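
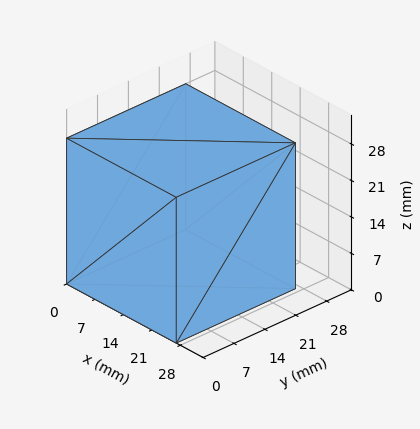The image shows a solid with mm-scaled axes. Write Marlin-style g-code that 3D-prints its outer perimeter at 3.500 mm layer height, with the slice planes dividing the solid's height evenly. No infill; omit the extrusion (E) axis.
Reading the render: the shape is a rectangular box, roughly 27 × 27 mm footprint and 28 mm tall (dimensions read to the nearest mm from the axis ticks). For the g-code, the solid's height is divided into equal slices at the stated Δz and each level perimeter traced with G1 moves after a G0 lift.

; perimeter-only toolpath
G21 ; units = mm
G90 ; absolute positioning
G28 ; home
; layer 1
G0 Z3.500
G0 X0.000 Y0.000
G1 X27.000 Y0.000
G1 X27.000 Y27.000
G1 X0.000 Y27.000
G1 X0.000 Y0.000
; layer 2
G0 Z7.000
G0 X0.000 Y0.000
G1 X27.000 Y0.000
G1 X27.000 Y27.000
G1 X0.000 Y27.000
G1 X0.000 Y0.000
; layer 3
G0 Z10.500
G0 X0.000 Y0.000
G1 X27.000 Y0.000
G1 X27.000 Y27.000
G1 X0.000 Y27.000
G1 X0.000 Y0.000
; layer 4
G0 Z14.000
G0 X0.000 Y0.000
G1 X27.000 Y0.000
G1 X27.000 Y27.000
G1 X0.000 Y27.000
G1 X0.000 Y0.000
; layer 5
G0 Z17.500
G0 X0.000 Y0.000
G1 X27.000 Y0.000
G1 X27.000 Y27.000
G1 X0.000 Y27.000
G1 X0.000 Y0.000
; layer 6
G0 Z21.000
G0 X0.000 Y0.000
G1 X27.000 Y0.000
G1 X27.000 Y27.000
G1 X0.000 Y27.000
G1 X0.000 Y0.000
; layer 7
G0 Z24.500
G0 X0.000 Y0.000
G1 X27.000 Y0.000
G1 X27.000 Y27.000
G1 X0.000 Y27.000
G1 X0.000 Y0.000
; layer 8
G0 Z28.000
G0 X0.000 Y0.000
G1 X27.000 Y0.000
G1 X27.000 Y27.000
G1 X0.000 Y27.000
G1 X0.000 Y0.000
M2 ; end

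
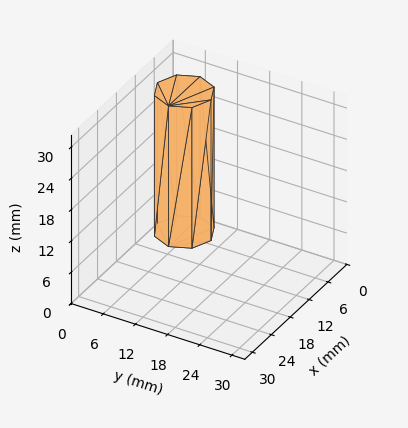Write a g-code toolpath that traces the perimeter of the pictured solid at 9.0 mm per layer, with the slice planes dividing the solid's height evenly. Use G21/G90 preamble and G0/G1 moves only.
Reading the render: the shape is a regular 8-sided prism (a cylinder approximated with 8 flat sides), circumscribed radius ≈ 5 mm, height ≈ 27 mm (dimensions read to the nearest mm from the axis ticks). For the g-code, the solid's height is divided into equal slices at the stated Δz and each level perimeter traced with G1 moves after a G0 lift.

; perimeter-only toolpath
G21 ; units = mm
G90 ; absolute positioning
G28 ; home
; layer 1
G0 Z9.0
G0 X10.0 Y5.0
G1 X8.5 Y8.5
G1 X5.0 Y10.0
G1 X1.5 Y8.5
G1 X0.0 Y5.0
G1 X1.5 Y1.5
G1 X5.0 Y0.0
G1 X8.5 Y1.5
G1 X10.0 Y5.0
; layer 2
G0 Z18.0
G0 X10.0 Y5.0
G1 X8.5 Y8.5
G1 X5.0 Y10.0
G1 X1.5 Y8.5
G1 X0.0 Y5.0
G1 X1.5 Y1.5
G1 X5.0 Y0.0
G1 X8.5 Y1.5
G1 X10.0 Y5.0
; layer 3
G0 Z27.0
G0 X10.0 Y5.0
G1 X8.5 Y8.5
G1 X5.0 Y10.0
G1 X1.5 Y8.5
G1 X0.0 Y5.0
G1 X1.5 Y1.5
G1 X5.0 Y0.0
G1 X8.5 Y1.5
G1 X10.0 Y5.0
M2 ; end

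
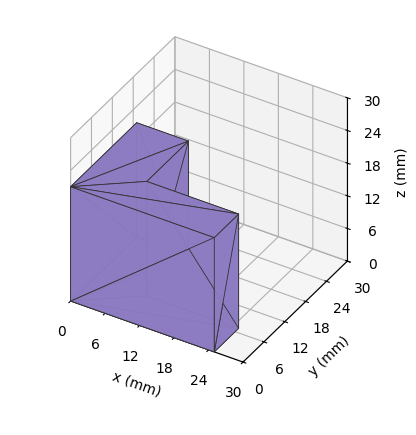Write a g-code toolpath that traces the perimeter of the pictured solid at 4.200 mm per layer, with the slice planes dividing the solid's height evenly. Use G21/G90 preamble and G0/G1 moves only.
Reading the render: the shape is an L-shaped prism: outer 25 × 19 mm, arm thicknesses ≈ 7 mm (horizontal) and 9 mm (vertical), extruded 21 mm in z (dimensions read to the nearest mm from the axis ticks). For the g-code, the solid's height is divided into equal slices at the stated Δz and each level perimeter traced with G1 moves after a G0 lift.

; perimeter-only toolpath
G21 ; units = mm
G90 ; absolute positioning
G28 ; home
; layer 1
G0 Z4.200
G0 X0.000 Y0.000
G1 X25.000 Y0.000
G1 X25.000 Y7.000
G1 X9.000 Y7.000
G1 X9.000 Y19.000
G1 X0.000 Y19.000
G1 X0.000 Y0.000
; layer 2
G0 Z8.400
G0 X0.000 Y0.000
G1 X25.000 Y0.000
G1 X25.000 Y7.000
G1 X9.000 Y7.000
G1 X9.000 Y19.000
G1 X0.000 Y19.000
G1 X0.000 Y0.000
; layer 3
G0 Z12.600
G0 X0.000 Y0.000
G1 X25.000 Y0.000
G1 X25.000 Y7.000
G1 X9.000 Y7.000
G1 X9.000 Y19.000
G1 X0.000 Y19.000
G1 X0.000 Y0.000
; layer 4
G0 Z16.800
G0 X0.000 Y0.000
G1 X25.000 Y0.000
G1 X25.000 Y7.000
G1 X9.000 Y7.000
G1 X9.000 Y19.000
G1 X0.000 Y19.000
G1 X0.000 Y0.000
; layer 5
G0 Z21.000
G0 X0.000 Y0.000
G1 X25.000 Y0.000
G1 X25.000 Y7.000
G1 X9.000 Y7.000
G1 X9.000 Y19.000
G1 X0.000 Y19.000
G1 X0.000 Y0.000
M2 ; end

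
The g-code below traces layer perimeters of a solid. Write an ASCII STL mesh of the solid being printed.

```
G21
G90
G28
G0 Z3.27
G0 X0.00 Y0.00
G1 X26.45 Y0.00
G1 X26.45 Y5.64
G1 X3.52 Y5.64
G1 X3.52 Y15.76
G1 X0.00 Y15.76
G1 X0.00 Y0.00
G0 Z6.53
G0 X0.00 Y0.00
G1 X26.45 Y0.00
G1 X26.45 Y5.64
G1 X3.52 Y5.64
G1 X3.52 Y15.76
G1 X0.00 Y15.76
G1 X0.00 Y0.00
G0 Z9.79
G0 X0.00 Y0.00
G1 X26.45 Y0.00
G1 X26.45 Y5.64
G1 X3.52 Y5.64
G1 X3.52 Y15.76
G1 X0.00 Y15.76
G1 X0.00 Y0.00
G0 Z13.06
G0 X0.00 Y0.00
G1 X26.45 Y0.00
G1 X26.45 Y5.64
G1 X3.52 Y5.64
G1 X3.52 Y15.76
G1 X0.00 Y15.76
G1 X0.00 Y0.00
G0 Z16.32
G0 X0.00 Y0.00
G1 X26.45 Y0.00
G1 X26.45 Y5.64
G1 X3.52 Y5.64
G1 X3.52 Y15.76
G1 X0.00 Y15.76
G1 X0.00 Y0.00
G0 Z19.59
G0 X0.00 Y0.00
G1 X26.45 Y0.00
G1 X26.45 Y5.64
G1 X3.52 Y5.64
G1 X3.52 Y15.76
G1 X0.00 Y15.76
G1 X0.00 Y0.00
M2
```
solid part
  facet normal 0.0000 0.0000 -1.0000
    outer loop
      vertex 26.45 5.64 0.00
      vertex 26.45 0.00 0.00
      vertex 0.00 0.00 0.00
    endloop
  endfacet
  facet normal 0.0000 0.0000 -1.0000
    outer loop
      vertex 3.52 5.64 0.00
      vertex 26.45 5.64 0.00
      vertex 0.00 0.00 0.00
    endloop
  endfacet
  facet normal 0.0000 0.0000 -1.0000
    outer loop
      vertex 3.52 15.76 0.00
      vertex 3.52 5.64 0.00
      vertex 0.00 0.00 0.00
    endloop
  endfacet
  facet normal 0.0000 0.0000 -1.0000
    outer loop
      vertex 0.00 15.76 0.00
      vertex 3.52 15.76 0.00
      vertex 0.00 0.00 0.00
    endloop
  endfacet
  facet normal 0.0000 0.0000 1.0000
    outer loop
      vertex 0.00 0.00 19.59
      vertex 26.45 0.00 19.59
      vertex 26.45 5.64 19.59
    endloop
  endfacet
  facet normal 0.0000 0.0000 1.0000
    outer loop
      vertex 0.00 0.00 19.59
      vertex 26.45 5.64 19.59
      vertex 3.52 5.64 19.59
    endloop
  endfacet
  facet normal 0.0000 0.0000 1.0000
    outer loop
      vertex 0.00 0.00 19.59
      vertex 3.52 5.64 19.59
      vertex 3.52 15.76 19.59
    endloop
  endfacet
  facet normal 0.0000 0.0000 1.0000
    outer loop
      vertex 0.00 0.00 19.59
      vertex 3.52 15.76 19.59
      vertex 0.00 15.76 19.59
    endloop
  endfacet
  facet normal 0.0000 -1.0000 0.0000
    outer loop
      vertex 0.00 0.00 0.00
      vertex 26.45 0.00 0.00
      vertex 26.45 0.00 19.59
    endloop
  endfacet
  facet normal 0.0000 -1.0000 0.0000
    outer loop
      vertex 0.00 0.00 0.00
      vertex 26.45 0.00 19.59
      vertex 0.00 0.00 19.59
    endloop
  endfacet
  facet normal 1.0000 0.0000 0.0000
    outer loop
      vertex 26.45 0.00 0.00
      vertex 26.45 5.64 0.00
      vertex 26.45 5.64 19.59
    endloop
  endfacet
  facet normal 1.0000 0.0000 0.0000
    outer loop
      vertex 26.45 0.00 0.00
      vertex 26.45 5.64 19.59
      vertex 26.45 0.00 19.59
    endloop
  endfacet
  facet normal 0.0000 1.0000 0.0000
    outer loop
      vertex 26.45 5.64 0.00
      vertex 3.52 5.64 0.00
      vertex 3.52 5.64 19.59
    endloop
  endfacet
  facet normal 0.0000 1.0000 0.0000
    outer loop
      vertex 26.45 5.64 0.00
      vertex 3.52 5.64 19.59
      vertex 26.45 5.64 19.59
    endloop
  endfacet
  facet normal 1.0000 0.0000 0.0000
    outer loop
      vertex 3.52 5.64 0.00
      vertex 3.52 15.76 0.00
      vertex 3.52 15.76 19.59
    endloop
  endfacet
  facet normal 1.0000 0.0000 0.0000
    outer loop
      vertex 3.52 5.64 0.00
      vertex 3.52 15.76 19.59
      vertex 3.52 5.64 19.59
    endloop
  endfacet
  facet normal 0.0000 1.0000 0.0000
    outer loop
      vertex 3.52 15.76 0.00
      vertex 0.00 15.76 0.00
      vertex 0.00 15.76 19.59
    endloop
  endfacet
  facet normal 0.0000 1.0000 0.0000
    outer loop
      vertex 3.52 15.76 0.00
      vertex 0.00 15.76 19.59
      vertex 3.52 15.76 19.59
    endloop
  endfacet
  facet normal -1.0000 0.0000 0.0000
    outer loop
      vertex 0.00 15.76 0.00
      vertex 0.00 0.00 0.00
      vertex 0.00 0.00 19.59
    endloop
  endfacet
  facet normal -1.0000 0.0000 0.0000
    outer loop
      vertex 0.00 15.76 0.00
      vertex 0.00 0.00 19.59
      vertex 0.00 15.76 19.59
    endloop
  endfacet
endsolid part

The G0 Z moves step by Δz≈3.27 mm. Every layer's G1 loop is the same polygon, so the solid is a straight extrusion of it from z=0 to z≈19.6. Closing with flat bottom and top caps and triangulating gives 20 facets — an L-shaped prism: outer 26.4 × 15.8 mm, arm thicknesses ≈ 5.64 mm (horizontal) and 3.52 mm (vertical), extruded 19.6 mm in z.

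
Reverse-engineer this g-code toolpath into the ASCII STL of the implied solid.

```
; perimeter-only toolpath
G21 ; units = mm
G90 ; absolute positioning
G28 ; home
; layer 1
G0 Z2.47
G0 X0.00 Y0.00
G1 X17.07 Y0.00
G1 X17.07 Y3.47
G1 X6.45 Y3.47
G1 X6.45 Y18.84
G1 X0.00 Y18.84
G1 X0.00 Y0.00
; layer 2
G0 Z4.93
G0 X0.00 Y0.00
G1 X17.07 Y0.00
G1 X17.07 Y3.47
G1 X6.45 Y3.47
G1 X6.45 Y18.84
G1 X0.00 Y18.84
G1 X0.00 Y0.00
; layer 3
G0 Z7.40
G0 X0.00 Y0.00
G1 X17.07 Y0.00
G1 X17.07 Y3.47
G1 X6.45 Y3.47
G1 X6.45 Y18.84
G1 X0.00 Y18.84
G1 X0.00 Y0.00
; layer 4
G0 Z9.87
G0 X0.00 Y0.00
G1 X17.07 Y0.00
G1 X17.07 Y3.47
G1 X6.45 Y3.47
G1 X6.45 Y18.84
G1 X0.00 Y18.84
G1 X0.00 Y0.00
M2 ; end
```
solid part
  facet normal 0.0000 0.0000 -1.0000
    outer loop
      vertex 17.07 3.47 0.00
      vertex 17.07 0.00 0.00
      vertex 0.00 0.00 0.00
    endloop
  endfacet
  facet normal 0.0000 0.0000 -1.0000
    outer loop
      vertex 6.45 3.47 0.00
      vertex 17.07 3.47 0.00
      vertex 0.00 0.00 0.00
    endloop
  endfacet
  facet normal 0.0000 0.0000 -1.0000
    outer loop
      vertex 6.45 18.84 0.00
      vertex 6.45 3.47 0.00
      vertex 0.00 0.00 0.00
    endloop
  endfacet
  facet normal 0.0000 0.0000 -1.0000
    outer loop
      vertex 0.00 18.84 0.00
      vertex 6.45 18.84 0.00
      vertex 0.00 0.00 0.00
    endloop
  endfacet
  facet normal 0.0000 0.0000 1.0000
    outer loop
      vertex 0.00 0.00 9.87
      vertex 17.07 0.00 9.87
      vertex 17.07 3.47 9.87
    endloop
  endfacet
  facet normal 0.0000 0.0000 1.0000
    outer loop
      vertex 0.00 0.00 9.87
      vertex 17.07 3.47 9.87
      vertex 6.45 3.47 9.87
    endloop
  endfacet
  facet normal 0.0000 0.0000 1.0000
    outer loop
      vertex 0.00 0.00 9.87
      vertex 6.45 3.47 9.87
      vertex 6.45 18.84 9.87
    endloop
  endfacet
  facet normal 0.0000 0.0000 1.0000
    outer loop
      vertex 0.00 0.00 9.87
      vertex 6.45 18.84 9.87
      vertex 0.00 18.84 9.87
    endloop
  endfacet
  facet normal 0.0000 -1.0000 0.0000
    outer loop
      vertex 0.00 0.00 0.00
      vertex 17.07 0.00 0.00
      vertex 17.07 0.00 9.87
    endloop
  endfacet
  facet normal 0.0000 -1.0000 0.0000
    outer loop
      vertex 0.00 0.00 0.00
      vertex 17.07 0.00 9.87
      vertex 0.00 0.00 9.87
    endloop
  endfacet
  facet normal 1.0000 0.0000 0.0000
    outer loop
      vertex 17.07 0.00 0.00
      vertex 17.07 3.47 0.00
      vertex 17.07 3.47 9.87
    endloop
  endfacet
  facet normal 1.0000 0.0000 0.0000
    outer loop
      vertex 17.07 0.00 0.00
      vertex 17.07 3.47 9.87
      vertex 17.07 0.00 9.87
    endloop
  endfacet
  facet normal 0.0000 1.0000 0.0000
    outer loop
      vertex 17.07 3.47 0.00
      vertex 6.45 3.47 0.00
      vertex 6.45 3.47 9.87
    endloop
  endfacet
  facet normal 0.0000 1.0000 0.0000
    outer loop
      vertex 17.07 3.47 0.00
      vertex 6.45 3.47 9.87
      vertex 17.07 3.47 9.87
    endloop
  endfacet
  facet normal 1.0000 0.0000 0.0000
    outer loop
      vertex 6.45 3.47 0.00
      vertex 6.45 18.84 0.00
      vertex 6.45 18.84 9.87
    endloop
  endfacet
  facet normal 1.0000 0.0000 0.0000
    outer loop
      vertex 6.45 3.47 0.00
      vertex 6.45 18.84 9.87
      vertex 6.45 3.47 9.87
    endloop
  endfacet
  facet normal 0.0000 1.0000 0.0000
    outer loop
      vertex 6.45 18.84 0.00
      vertex 0.00 18.84 0.00
      vertex 0.00 18.84 9.87
    endloop
  endfacet
  facet normal 0.0000 1.0000 0.0000
    outer loop
      vertex 6.45 18.84 0.00
      vertex 0.00 18.84 9.87
      vertex 6.45 18.84 9.87
    endloop
  endfacet
  facet normal -1.0000 0.0000 0.0000
    outer loop
      vertex 0.00 18.84 0.00
      vertex 0.00 0.00 0.00
      vertex 0.00 0.00 9.87
    endloop
  endfacet
  facet normal -1.0000 0.0000 0.0000
    outer loop
      vertex 0.00 18.84 0.00
      vertex 0.00 0.00 9.87
      vertex 0.00 18.84 9.87
    endloop
  endfacet
endsolid part

The G0 Z moves step by Δz≈2.47 mm. Every layer's G1 loop is the same polygon, so the solid is a straight extrusion of it from z=0 to z≈9.87. Closing with flat bottom and top caps and triangulating gives 20 facets — an L-shaped prism: outer 17.1 × 18.8 mm, arm thicknesses ≈ 3.47 mm (horizontal) and 6.45 mm (vertical), extruded 9.87 mm in z.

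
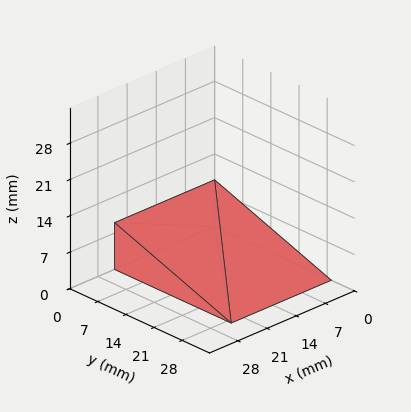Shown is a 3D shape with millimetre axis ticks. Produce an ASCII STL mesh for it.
Reading the render: the shape is a wedge (ramp): 24 × 29 mm base, rising to 9 mm along the y=0 edge and sloping linearly to z=0 at y=29 (dimensions read to the nearest mm from the axis ticks). For the STL, each face is triangulated and given an outward normal.

solid part
  facet normal 0.0000 0.0000 -1.0000
    outer loop
      vertex 24.00 29.00 0.00
      vertex 24.00 0.00 0.00
      vertex 0.00 0.00 0.00
    endloop
  endfacet
  facet normal 0.0000 0.0000 -1.0000
    outer loop
      vertex 0.00 29.00 0.00
      vertex 24.00 29.00 0.00
      vertex 0.00 0.00 0.00
    endloop
  endfacet
  facet normal 0.0000 -1.0000 0.0000
    outer loop
      vertex 0.00 0.00 0.00
      vertex 24.00 0.00 0.00
      vertex 24.00 0.00 9.00
    endloop
  endfacet
  facet normal 0.0000 -1.0000 0.0000
    outer loop
      vertex 0.00 0.00 0.00
      vertex 24.00 0.00 9.00
      vertex 0.00 0.00 9.00
    endloop
  endfacet
  facet normal 0.0000 0.2964 0.9551
    outer loop
      vertex 0.00 0.00 9.00
      vertex 24.00 0.00 9.00
      vertex 24.00 29.00 0.00
    endloop
  endfacet
  facet normal 0.0000 0.2964 0.9551
    outer loop
      vertex 0.00 0.00 9.00
      vertex 24.00 29.00 0.00
      vertex 0.00 29.00 0.00
    endloop
  endfacet
  facet normal -1.0000 0.0000 0.0000
    outer loop
      vertex 0.00 0.00 9.00
      vertex 0.00 29.00 0.00
      vertex 0.00 0.00 0.00
    endloop
  endfacet
  facet normal 1.0000 0.0000 0.0000
    outer loop
      vertex 24.00 0.00 0.00
      vertex 24.00 29.00 0.00
      vertex 24.00 0.00 9.00
    endloop
  endfacet
endsolid part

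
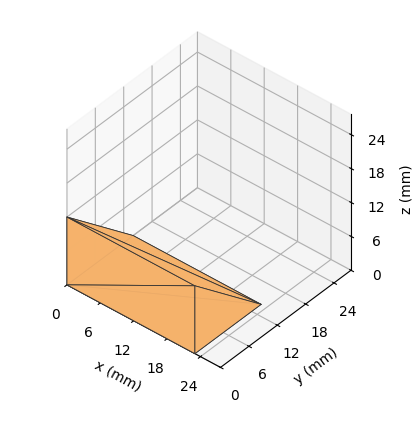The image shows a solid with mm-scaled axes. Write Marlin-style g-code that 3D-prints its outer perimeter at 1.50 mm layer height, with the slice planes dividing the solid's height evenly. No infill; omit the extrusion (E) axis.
Reading the render: the shape is a wedge (ramp): 23 × 14 mm base, rising to 12 mm along the y=0 edge and sloping linearly to z=0 at y=14 (dimensions read to the nearest mm from the axis ticks). For the g-code, the solid's height is divided into equal slices at the stated Δz and each level perimeter traced with G1 moves after a G0 lift.

; perimeter-only toolpath
G21 ; units = mm
G90 ; absolute positioning
G28 ; home
; layer 1
G0 Z1.50
G0 X0.00 Y0.00
G1 X23.00 Y0.00
G1 X23.00 Y12.25
G1 X0.00 Y12.25
G1 X0.00 Y0.00
; layer 2
G0 Z3.00
G0 X0.00 Y0.00
G1 X23.00 Y0.00
G1 X23.00 Y10.50
G1 X0.00 Y10.50
G1 X0.00 Y0.00
; layer 3
G0 Z4.50
G0 X0.00 Y0.00
G1 X23.00 Y0.00
G1 X23.00 Y8.75
G1 X0.00 Y8.75
G1 X0.00 Y0.00
; layer 4
G0 Z6.00
G0 X0.00 Y0.00
G1 X23.00 Y0.00
G1 X23.00 Y7.00
G1 X0.00 Y7.00
G1 X0.00 Y0.00
; layer 5
G0 Z7.50
G0 X0.00 Y0.00
G1 X23.00 Y0.00
G1 X23.00 Y5.25
G1 X0.00 Y5.25
G1 X0.00 Y0.00
; layer 6
G0 Z9.00
G0 X0.00 Y0.00
G1 X23.00 Y0.00
G1 X23.00 Y3.50
G1 X0.00 Y3.50
G1 X0.00 Y0.00
; layer 7
G0 Z10.50
G0 X0.00 Y0.00
G1 X23.00 Y0.00
G1 X23.00 Y1.75
G1 X0.00 Y1.75
G1 X0.00 Y0.00
M2 ; end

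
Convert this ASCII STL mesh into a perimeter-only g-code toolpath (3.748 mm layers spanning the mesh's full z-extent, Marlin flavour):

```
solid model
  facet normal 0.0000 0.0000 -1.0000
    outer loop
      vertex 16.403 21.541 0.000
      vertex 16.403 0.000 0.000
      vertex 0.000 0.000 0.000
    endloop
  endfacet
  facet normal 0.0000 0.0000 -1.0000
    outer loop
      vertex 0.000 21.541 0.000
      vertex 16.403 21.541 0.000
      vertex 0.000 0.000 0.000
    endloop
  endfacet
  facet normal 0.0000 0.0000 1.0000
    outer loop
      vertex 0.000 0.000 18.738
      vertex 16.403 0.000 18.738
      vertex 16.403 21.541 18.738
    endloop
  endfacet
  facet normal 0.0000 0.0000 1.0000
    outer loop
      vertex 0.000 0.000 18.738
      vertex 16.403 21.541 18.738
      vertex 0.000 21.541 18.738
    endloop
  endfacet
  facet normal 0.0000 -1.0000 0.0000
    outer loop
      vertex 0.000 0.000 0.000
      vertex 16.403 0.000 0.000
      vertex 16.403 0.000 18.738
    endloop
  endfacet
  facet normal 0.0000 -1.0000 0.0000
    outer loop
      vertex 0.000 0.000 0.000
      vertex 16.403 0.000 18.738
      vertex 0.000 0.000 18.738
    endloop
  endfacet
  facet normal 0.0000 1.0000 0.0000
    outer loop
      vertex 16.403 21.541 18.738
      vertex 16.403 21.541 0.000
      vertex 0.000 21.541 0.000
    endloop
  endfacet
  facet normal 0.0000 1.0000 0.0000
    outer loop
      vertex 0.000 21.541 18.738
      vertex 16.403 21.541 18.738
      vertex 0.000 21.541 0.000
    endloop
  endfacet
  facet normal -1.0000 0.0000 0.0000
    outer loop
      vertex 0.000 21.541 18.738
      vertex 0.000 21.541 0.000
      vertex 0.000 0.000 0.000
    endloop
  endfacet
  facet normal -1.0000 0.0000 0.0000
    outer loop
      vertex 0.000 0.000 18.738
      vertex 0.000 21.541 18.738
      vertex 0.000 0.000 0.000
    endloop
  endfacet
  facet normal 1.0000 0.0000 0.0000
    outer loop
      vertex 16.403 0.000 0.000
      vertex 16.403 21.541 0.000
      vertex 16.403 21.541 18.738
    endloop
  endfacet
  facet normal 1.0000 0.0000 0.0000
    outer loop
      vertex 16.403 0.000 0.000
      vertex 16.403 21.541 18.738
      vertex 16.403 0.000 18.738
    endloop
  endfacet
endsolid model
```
; perimeter-only toolpath
G21 ; units = mm
G90 ; absolute positioning
G28 ; home
; layer 1
G0 Z3.748
G0 X0.000 Y0.000
G1 X16.403 Y0.000
G1 X16.403 Y21.541
G1 X0.000 Y21.541
G1 X0.000 Y0.000
; layer 2
G0 Z7.495
G0 X0.000 Y0.000
G1 X16.403 Y0.000
G1 X16.403 Y21.541
G1 X0.000 Y21.541
G1 X0.000 Y0.000
; layer 3
G0 Z11.243
G0 X0.000 Y0.000
G1 X16.403 Y0.000
G1 X16.403 Y21.541
G1 X0.000 Y21.541
G1 X0.000 Y0.000
; layer 4
G0 Z14.990
G0 X0.000 Y0.000
G1 X16.403 Y0.000
G1 X16.403 Y21.541
G1 X0.000 Y21.541
G1 X0.000 Y0.000
; layer 5
G0 Z18.738
G0 X0.000 Y0.000
G1 X16.403 Y0.000
G1 X16.403 Y21.541
G1 X0.000 Y21.541
G1 X0.000 Y0.000
M2 ; end

The solid is a rectangular box, roughly 16.4 × 21.5 mm footprint and 18.7 mm tall. Slicing at Δz = 3.748 mm — 5 equal slices spanning the solid's height, so layer i sits at z = i·h/5 — gives 5 non-empty perimeters. Each is a 4-segment closed polygon; G0 lifts to the layer z and rapids to the start vertex, then G1 traces the edges.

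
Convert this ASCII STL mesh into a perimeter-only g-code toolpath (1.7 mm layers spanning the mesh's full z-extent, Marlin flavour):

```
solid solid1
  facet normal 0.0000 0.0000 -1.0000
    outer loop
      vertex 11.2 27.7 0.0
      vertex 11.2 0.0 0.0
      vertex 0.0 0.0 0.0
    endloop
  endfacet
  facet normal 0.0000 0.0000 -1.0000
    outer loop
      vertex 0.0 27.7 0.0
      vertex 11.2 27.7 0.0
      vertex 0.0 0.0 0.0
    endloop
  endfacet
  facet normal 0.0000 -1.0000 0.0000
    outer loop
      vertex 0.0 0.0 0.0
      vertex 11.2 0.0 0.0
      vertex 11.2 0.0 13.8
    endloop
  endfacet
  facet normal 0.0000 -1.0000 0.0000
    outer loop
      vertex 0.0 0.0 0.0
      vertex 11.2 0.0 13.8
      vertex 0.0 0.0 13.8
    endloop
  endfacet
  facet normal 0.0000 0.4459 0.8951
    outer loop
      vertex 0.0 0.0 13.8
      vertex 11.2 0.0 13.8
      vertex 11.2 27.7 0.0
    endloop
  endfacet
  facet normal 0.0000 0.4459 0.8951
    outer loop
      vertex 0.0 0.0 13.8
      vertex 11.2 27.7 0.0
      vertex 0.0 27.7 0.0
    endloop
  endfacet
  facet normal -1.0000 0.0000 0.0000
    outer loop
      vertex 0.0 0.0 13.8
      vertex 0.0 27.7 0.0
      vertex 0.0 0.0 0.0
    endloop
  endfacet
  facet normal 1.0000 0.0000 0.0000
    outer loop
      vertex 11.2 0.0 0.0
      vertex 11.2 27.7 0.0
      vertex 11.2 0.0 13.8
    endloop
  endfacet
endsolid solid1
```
; perimeter-only toolpath
G21 ; units = mm
G90 ; absolute positioning
G28 ; home
; layer 1
G0 Z1.7
G0 X0.0 Y0.0
G1 X11.2 Y0.0
G1 X11.2 Y24.2
G1 X0.0 Y24.2
G1 X0.0 Y0.0
; layer 2
G0 Z3.5
G0 X0.0 Y0.0
G1 X11.2 Y0.0
G1 X11.2 Y20.8
G1 X0.0 Y20.8
G1 X0.0 Y0.0
; layer 3
G0 Z5.2
G0 X0.0 Y0.0
G1 X11.2 Y0.0
G1 X11.2 Y17.3
G1 X0.0 Y17.3
G1 X0.0 Y0.0
; layer 4
G0 Z6.9
G0 X0.0 Y0.0
G1 X11.2 Y0.0
G1 X11.2 Y13.8
G1 X0.0 Y13.8
G1 X0.0 Y0.0
; layer 5
G0 Z8.6
G0 X0.0 Y0.0
G1 X11.2 Y0.0
G1 X11.2 Y10.4
G1 X0.0 Y10.4
G1 X0.0 Y0.0
; layer 6
G0 Z10.4
G0 X0.0 Y0.0
G1 X11.2 Y0.0
G1 X11.2 Y6.9
G1 X0.0 Y6.9
G1 X0.0 Y0.0
; layer 7
G0 Z12.1
G0 X0.0 Y0.0
G1 X11.2 Y0.0
G1 X11.2 Y3.5
G1 X0.0 Y3.5
G1 X0.0 Y0.0
M2 ; end

The solid is a wedge (ramp): 11.2 × 27.7 mm base, rising to 13.8 mm along the y=0 edge and sloping linearly to z=0 at y=27.7. Slicing at Δz = 1.7 mm — 8 equal slices spanning the solid's height, so layer i sits at z = i·h/8 — gives 7 non-empty perimeters. Each is a 4-segment closed polygon; G0 lifts to the layer z and rapids to the start vertex, then G1 traces the edges. The cross-section shrinks linearly with z (the slice at the apex is degenerate and omitted).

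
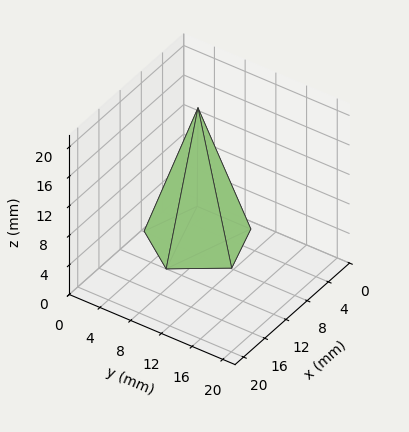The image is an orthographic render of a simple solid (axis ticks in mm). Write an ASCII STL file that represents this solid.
Reading the render: the shape is a regular 5-sided pyramid, base circumscribed radius ≈ 6 mm, apex at z ≈ 18 mm (dimensions read to the nearest mm from the axis ticks). For the STL, each face is triangulated and given an outward normal.

solid part
  facet normal 0.0000 0.0000 -1.0000
    outer loop
      vertex 1.1 9.5 0.0
      vertex 7.9 11.7 0.0
      vertex 12.0 6.0 0.0
    endloop
  endfacet
  facet normal 0.0000 0.0000 -1.0000
    outer loop
      vertex 1.1 2.5 0.0
      vertex 1.1 9.5 0.0
      vertex 12.0 6.0 0.0
    endloop
  endfacet
  facet normal 0.0000 0.0000 -1.0000
    outer loop
      vertex 7.9 0.3 0.0
      vertex 1.1 2.5 0.0
      vertex 12.0 6.0 0.0
    endloop
  endfacet
  facet normal 0.7836 0.5637 0.2612
    outer loop
      vertex 12.0 6.0 0.0
      vertex 7.9 11.7 0.0
      vertex 6.0 6.0 18.0
    endloop
  endfacet
  facet normal -0.2973 0.9188 0.2596
    outer loop
      vertex 7.9 11.7 0.0
      vertex 1.1 9.5 0.0
      vertex 6.0 6.0 18.0
    endloop
  endfacet
  facet normal -0.9649 0.0000 0.2627
    outer loop
      vertex 1.1 9.5 0.0
      vertex 1.1 2.5 0.0
      vertex 6.0 6.0 18.0
    endloop
  endfacet
  facet normal -0.2973 -0.9188 0.2596
    outer loop
      vertex 1.1 2.5 0.0
      vertex 7.9 0.3 0.0
      vertex 6.0 6.0 18.0
    endloop
  endfacet
  facet normal 0.7836 -0.5637 0.2612
    outer loop
      vertex 7.9 0.3 0.0
      vertex 12.0 6.0 0.0
      vertex 6.0 6.0 18.0
    endloop
  endfacet
endsolid part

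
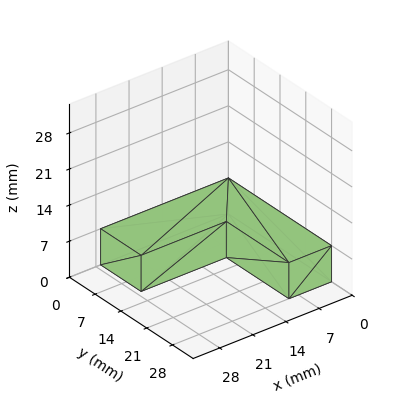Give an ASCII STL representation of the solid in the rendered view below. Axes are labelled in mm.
Reading the render: the shape is an L-shaped prism: outer 27 × 28 mm, arm thicknesses ≈ 11 mm (horizontal) and 9 mm (vertical), extruded 7 mm in z (dimensions read to the nearest mm from the axis ticks). For the STL, each face is triangulated and given an outward normal.

solid part
  facet normal 0.0000 0.0000 -1.0000
    outer loop
      vertex 27.00 11.00 0.00
      vertex 27.00 0.00 0.00
      vertex 0.00 0.00 0.00
    endloop
  endfacet
  facet normal 0.0000 0.0000 -1.0000
    outer loop
      vertex 9.00 11.00 0.00
      vertex 27.00 11.00 0.00
      vertex 0.00 0.00 0.00
    endloop
  endfacet
  facet normal 0.0000 0.0000 -1.0000
    outer loop
      vertex 9.00 28.00 0.00
      vertex 9.00 11.00 0.00
      vertex 0.00 0.00 0.00
    endloop
  endfacet
  facet normal 0.0000 0.0000 -1.0000
    outer loop
      vertex 0.00 28.00 0.00
      vertex 9.00 28.00 0.00
      vertex 0.00 0.00 0.00
    endloop
  endfacet
  facet normal 0.0000 0.0000 1.0000
    outer loop
      vertex 0.00 0.00 7.00
      vertex 27.00 0.00 7.00
      vertex 27.00 11.00 7.00
    endloop
  endfacet
  facet normal 0.0000 0.0000 1.0000
    outer loop
      vertex 0.00 0.00 7.00
      vertex 27.00 11.00 7.00
      vertex 9.00 11.00 7.00
    endloop
  endfacet
  facet normal 0.0000 0.0000 1.0000
    outer loop
      vertex 0.00 0.00 7.00
      vertex 9.00 11.00 7.00
      vertex 9.00 28.00 7.00
    endloop
  endfacet
  facet normal 0.0000 0.0000 1.0000
    outer loop
      vertex 0.00 0.00 7.00
      vertex 9.00 28.00 7.00
      vertex 0.00 28.00 7.00
    endloop
  endfacet
  facet normal 0.0000 -1.0000 0.0000
    outer loop
      vertex 0.00 0.00 0.00
      vertex 27.00 0.00 0.00
      vertex 27.00 0.00 7.00
    endloop
  endfacet
  facet normal 0.0000 -1.0000 0.0000
    outer loop
      vertex 0.00 0.00 0.00
      vertex 27.00 0.00 7.00
      vertex 0.00 0.00 7.00
    endloop
  endfacet
  facet normal 1.0000 0.0000 0.0000
    outer loop
      vertex 27.00 0.00 0.00
      vertex 27.00 11.00 0.00
      vertex 27.00 11.00 7.00
    endloop
  endfacet
  facet normal 1.0000 0.0000 0.0000
    outer loop
      vertex 27.00 0.00 0.00
      vertex 27.00 11.00 7.00
      vertex 27.00 0.00 7.00
    endloop
  endfacet
  facet normal 0.0000 1.0000 0.0000
    outer loop
      vertex 27.00 11.00 0.00
      vertex 9.00 11.00 0.00
      vertex 9.00 11.00 7.00
    endloop
  endfacet
  facet normal 0.0000 1.0000 0.0000
    outer loop
      vertex 27.00 11.00 0.00
      vertex 9.00 11.00 7.00
      vertex 27.00 11.00 7.00
    endloop
  endfacet
  facet normal 1.0000 0.0000 0.0000
    outer loop
      vertex 9.00 11.00 0.00
      vertex 9.00 28.00 0.00
      vertex 9.00 28.00 7.00
    endloop
  endfacet
  facet normal 1.0000 0.0000 0.0000
    outer loop
      vertex 9.00 11.00 0.00
      vertex 9.00 28.00 7.00
      vertex 9.00 11.00 7.00
    endloop
  endfacet
  facet normal 0.0000 1.0000 0.0000
    outer loop
      vertex 9.00 28.00 0.00
      vertex 0.00 28.00 0.00
      vertex 0.00 28.00 7.00
    endloop
  endfacet
  facet normal 0.0000 1.0000 0.0000
    outer loop
      vertex 9.00 28.00 0.00
      vertex 0.00 28.00 7.00
      vertex 9.00 28.00 7.00
    endloop
  endfacet
  facet normal -1.0000 0.0000 0.0000
    outer loop
      vertex 0.00 28.00 0.00
      vertex 0.00 0.00 0.00
      vertex 0.00 0.00 7.00
    endloop
  endfacet
  facet normal -1.0000 0.0000 0.0000
    outer loop
      vertex 0.00 28.00 0.00
      vertex 0.00 0.00 7.00
      vertex 0.00 28.00 7.00
    endloop
  endfacet
endsolid part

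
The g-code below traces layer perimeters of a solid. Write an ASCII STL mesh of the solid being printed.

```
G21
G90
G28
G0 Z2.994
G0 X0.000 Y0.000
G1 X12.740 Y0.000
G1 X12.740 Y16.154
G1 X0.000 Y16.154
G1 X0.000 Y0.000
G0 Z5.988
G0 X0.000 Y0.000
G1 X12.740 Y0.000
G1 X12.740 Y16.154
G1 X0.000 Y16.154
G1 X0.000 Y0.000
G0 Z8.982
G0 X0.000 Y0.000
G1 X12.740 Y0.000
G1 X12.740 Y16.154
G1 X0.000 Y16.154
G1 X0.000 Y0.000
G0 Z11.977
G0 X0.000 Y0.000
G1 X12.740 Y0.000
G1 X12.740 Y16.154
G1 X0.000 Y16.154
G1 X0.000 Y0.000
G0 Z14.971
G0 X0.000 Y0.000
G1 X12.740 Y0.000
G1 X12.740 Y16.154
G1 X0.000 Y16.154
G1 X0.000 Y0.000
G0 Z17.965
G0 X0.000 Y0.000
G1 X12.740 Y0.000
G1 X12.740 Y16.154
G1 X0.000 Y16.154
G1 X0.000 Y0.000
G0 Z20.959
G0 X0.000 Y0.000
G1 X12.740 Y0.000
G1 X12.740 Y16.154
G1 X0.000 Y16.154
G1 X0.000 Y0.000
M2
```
solid part
  facet normal 0.0000 0.0000 -1.0000
    outer loop
      vertex 12.740 16.154 0.000
      vertex 12.740 0.000 0.000
      vertex 0.000 0.000 0.000
    endloop
  endfacet
  facet normal 0.0000 0.0000 -1.0000
    outer loop
      vertex 0.000 16.154 0.000
      vertex 12.740 16.154 0.000
      vertex 0.000 0.000 0.000
    endloop
  endfacet
  facet normal 0.0000 0.0000 1.0000
    outer loop
      vertex 0.000 0.000 20.959
      vertex 12.740 0.000 20.959
      vertex 12.740 16.154 20.959
    endloop
  endfacet
  facet normal 0.0000 0.0000 1.0000
    outer loop
      vertex 0.000 0.000 20.959
      vertex 12.740 16.154 20.959
      vertex 0.000 16.154 20.959
    endloop
  endfacet
  facet normal 0.0000 -1.0000 0.0000
    outer loop
      vertex 0.000 0.000 0.000
      vertex 12.740 0.000 0.000
      vertex 12.740 0.000 20.959
    endloop
  endfacet
  facet normal 0.0000 -1.0000 0.0000
    outer loop
      vertex 0.000 0.000 0.000
      vertex 12.740 0.000 20.959
      vertex 0.000 0.000 20.959
    endloop
  endfacet
  facet normal 0.0000 1.0000 0.0000
    outer loop
      vertex 12.740 16.154 20.959
      vertex 12.740 16.154 0.000
      vertex 0.000 16.154 0.000
    endloop
  endfacet
  facet normal 0.0000 1.0000 0.0000
    outer loop
      vertex 0.000 16.154 20.959
      vertex 12.740 16.154 20.959
      vertex 0.000 16.154 0.000
    endloop
  endfacet
  facet normal -1.0000 0.0000 0.0000
    outer loop
      vertex 0.000 16.154 20.959
      vertex 0.000 16.154 0.000
      vertex 0.000 0.000 0.000
    endloop
  endfacet
  facet normal -1.0000 0.0000 0.0000
    outer loop
      vertex 0.000 0.000 20.959
      vertex 0.000 16.154 20.959
      vertex 0.000 0.000 0.000
    endloop
  endfacet
  facet normal 1.0000 0.0000 0.0000
    outer loop
      vertex 12.740 0.000 0.000
      vertex 12.740 16.154 0.000
      vertex 12.740 16.154 20.959
    endloop
  endfacet
  facet normal 1.0000 0.0000 0.0000
    outer loop
      vertex 12.740 0.000 0.000
      vertex 12.740 16.154 20.959
      vertex 12.740 0.000 20.959
    endloop
  endfacet
endsolid part

The G0 Z moves step by Δz≈2.994 mm. Every layer's G1 loop is the same polygon, so the solid is a straight extrusion of it from z=0 to z≈21. Closing with flat bottom and top caps and triangulating gives 12 facets — a rectangular box, roughly 12.7 × 16.2 mm footprint and 21 mm tall.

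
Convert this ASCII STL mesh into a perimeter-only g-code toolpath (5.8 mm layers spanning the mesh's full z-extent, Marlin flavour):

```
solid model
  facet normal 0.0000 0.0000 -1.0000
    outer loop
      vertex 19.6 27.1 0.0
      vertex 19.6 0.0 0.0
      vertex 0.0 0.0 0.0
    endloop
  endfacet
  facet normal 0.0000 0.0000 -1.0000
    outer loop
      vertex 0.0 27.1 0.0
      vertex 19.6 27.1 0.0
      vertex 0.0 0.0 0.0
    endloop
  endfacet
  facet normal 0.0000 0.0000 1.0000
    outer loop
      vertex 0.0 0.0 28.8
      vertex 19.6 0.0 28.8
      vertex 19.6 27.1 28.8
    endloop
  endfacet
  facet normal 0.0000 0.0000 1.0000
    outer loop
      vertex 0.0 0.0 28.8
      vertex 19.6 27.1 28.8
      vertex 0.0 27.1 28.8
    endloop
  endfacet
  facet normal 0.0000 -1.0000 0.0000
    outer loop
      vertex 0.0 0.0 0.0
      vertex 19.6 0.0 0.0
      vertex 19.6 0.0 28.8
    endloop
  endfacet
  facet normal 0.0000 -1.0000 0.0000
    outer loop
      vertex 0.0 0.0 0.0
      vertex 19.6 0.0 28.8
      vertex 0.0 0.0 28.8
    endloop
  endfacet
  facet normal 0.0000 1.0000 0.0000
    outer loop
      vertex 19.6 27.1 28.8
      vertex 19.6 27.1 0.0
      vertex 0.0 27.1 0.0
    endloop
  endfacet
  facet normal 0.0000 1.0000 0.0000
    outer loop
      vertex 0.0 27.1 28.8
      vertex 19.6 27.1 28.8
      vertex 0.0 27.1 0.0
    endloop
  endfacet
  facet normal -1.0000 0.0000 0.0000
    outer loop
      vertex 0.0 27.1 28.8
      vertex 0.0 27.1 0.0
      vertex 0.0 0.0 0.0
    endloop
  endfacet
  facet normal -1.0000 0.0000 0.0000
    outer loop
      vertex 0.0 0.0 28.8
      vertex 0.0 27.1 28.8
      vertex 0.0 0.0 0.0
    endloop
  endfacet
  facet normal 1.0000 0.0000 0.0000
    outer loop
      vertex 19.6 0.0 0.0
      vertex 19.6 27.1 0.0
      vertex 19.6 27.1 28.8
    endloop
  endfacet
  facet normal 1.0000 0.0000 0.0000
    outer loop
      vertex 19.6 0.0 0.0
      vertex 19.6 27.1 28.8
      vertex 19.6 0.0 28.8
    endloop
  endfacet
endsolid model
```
; perimeter-only toolpath
G21 ; units = mm
G90 ; absolute positioning
G28 ; home
; layer 1
G0 Z5.8
G0 X0.0 Y0.0
G1 X19.6 Y0.0
G1 X19.6 Y27.1
G1 X0.0 Y27.1
G1 X0.0 Y0.0
; layer 2
G0 Z11.5
G0 X0.0 Y0.0
G1 X19.6 Y0.0
G1 X19.6 Y27.1
G1 X0.0 Y27.1
G1 X0.0 Y0.0
; layer 3
G0 Z17.3
G0 X0.0 Y0.0
G1 X19.6 Y0.0
G1 X19.6 Y27.1
G1 X0.0 Y27.1
G1 X0.0 Y0.0
; layer 4
G0 Z23.0
G0 X0.0 Y0.0
G1 X19.6 Y0.0
G1 X19.6 Y27.1
G1 X0.0 Y27.1
G1 X0.0 Y0.0
; layer 5
G0 Z28.8
G0 X0.0 Y0.0
G1 X19.6 Y0.0
G1 X19.6 Y27.1
G1 X0.0 Y27.1
G1 X0.0 Y0.0
M2 ; end

The solid is a rectangular box, roughly 19.6 × 27.1 mm footprint and 28.8 mm tall. Slicing at Δz = 5.8 mm — 5 equal slices spanning the solid's height, so layer i sits at z = i·h/5 — gives 5 non-empty perimeters. Each is a 4-segment closed polygon; G0 lifts to the layer z and rapids to the start vertex, then G1 traces the edges.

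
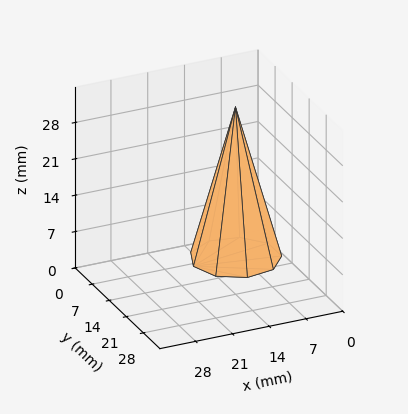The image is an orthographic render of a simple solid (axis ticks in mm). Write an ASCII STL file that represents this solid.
Reading the render: the shape is a regular 9-sided pyramid, base circumscribed radius ≈ 8 mm, apex at z ≈ 29 mm (dimensions read to the nearest mm from the axis ticks). For the STL, each face is triangulated and given an outward normal.

solid part
  facet normal 0.0000 0.0000 -1.0000
    outer loop
      vertex 9.39 15.88 0.00
      vertex 14.13 13.14 0.00
      vertex 16.00 8.00 0.00
    endloop
  endfacet
  facet normal 0.0000 0.0000 -1.0000
    outer loop
      vertex 4.00 14.93 0.00
      vertex 9.39 15.88 0.00
      vertex 16.00 8.00 0.00
    endloop
  endfacet
  facet normal 0.0000 0.0000 -1.0000
    outer loop
      vertex 0.48 10.74 0.00
      vertex 4.00 14.93 0.00
      vertex 16.00 8.00 0.00
    endloop
  endfacet
  facet normal 0.0000 0.0000 -1.0000
    outer loop
      vertex 0.48 5.26 0.00
      vertex 0.48 10.74 0.00
      vertex 16.00 8.00 0.00
    endloop
  endfacet
  facet normal 0.0000 0.0000 -1.0000
    outer loop
      vertex 4.00 1.07 0.00
      vertex 0.48 5.26 0.00
      vertex 16.00 8.00 0.00
    endloop
  endfacet
  facet normal 0.0000 0.0000 -1.0000
    outer loop
      vertex 9.39 0.12 0.00
      vertex 4.00 1.07 0.00
      vertex 16.00 8.00 0.00
    endloop
  endfacet
  facet normal 0.0000 0.0000 -1.0000
    outer loop
      vertex 14.13 2.86 0.00
      vertex 9.39 0.12 0.00
      vertex 16.00 8.00 0.00
    endloop
  endfacet
  facet normal 0.9097 0.3309 0.2509
    outer loop
      vertex 16.00 8.00 0.00
      vertex 14.13 13.14 0.00
      vertex 8.00 8.00 29.00
    endloop
  endfacet
  facet normal 0.4844 0.8381 0.2509
    outer loop
      vertex 14.13 13.14 0.00
      vertex 9.39 15.88 0.00
      vertex 8.00 8.00 29.00
    endloop
  endfacet
  facet normal -0.1680 0.9533 0.2510
    outer loop
      vertex 9.39 15.88 0.00
      vertex 4.00 14.93 0.00
      vertex 8.00 8.00 29.00
    endloop
  endfacet
  facet normal -0.7412 0.6226 0.2510
    outer loop
      vertex 4.00 14.93 0.00
      vertex 0.48 10.74 0.00
      vertex 8.00 8.00 29.00
    endloop
  endfacet
  facet normal -0.9680 0.0000 0.2510
    outer loop
      vertex 0.48 10.74 0.00
      vertex 0.48 5.26 0.00
      vertex 8.00 8.00 29.00
    endloop
  endfacet
  facet normal -0.7412 -0.6226 0.2510
    outer loop
      vertex 0.48 5.26 0.00
      vertex 4.00 1.07 0.00
      vertex 8.00 8.00 29.00
    endloop
  endfacet
  facet normal -0.1680 -0.9533 0.2510
    outer loop
      vertex 4.00 1.07 0.00
      vertex 9.39 0.12 0.00
      vertex 8.00 8.00 29.00
    endloop
  endfacet
  facet normal 0.4844 -0.8381 0.2509
    outer loop
      vertex 9.39 0.12 0.00
      vertex 14.13 2.86 0.00
      vertex 8.00 8.00 29.00
    endloop
  endfacet
  facet normal 0.9097 -0.3309 0.2509
    outer loop
      vertex 14.13 2.86 0.00
      vertex 16.00 8.00 0.00
      vertex 8.00 8.00 29.00
    endloop
  endfacet
endsolid part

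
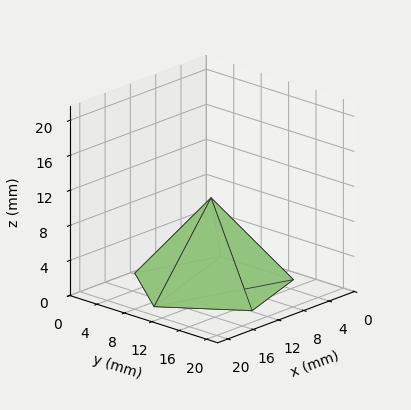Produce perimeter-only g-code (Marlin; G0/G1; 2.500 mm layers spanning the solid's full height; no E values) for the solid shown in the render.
Reading the render: the shape is a regular 5-sided pyramid, base circumscribed radius ≈ 9 mm, apex at z ≈ 10 mm (dimensions read to the nearest mm from the axis ticks). For the g-code, the solid's height is divided into equal slices at the stated Δz and each level perimeter traced with G1 moves after a G0 lift.

; perimeter-only toolpath
G21 ; units = mm
G90 ; absolute positioning
G28 ; home
; layer 1
G0 Z2.500
G0 X15.750 Y9.000
G1 X11.086 Y15.420
G1 X3.539 Y12.967
G1 X3.539 Y5.032
G1 X11.086 Y2.580
G1 X15.750 Y9.000
; layer 2
G0 Z5.000
G0 X13.500 Y9.000
G1 X10.390 Y13.280
G1 X5.359 Y11.645
G1 X5.359 Y6.355
G1 X10.390 Y4.720
G1 X13.500 Y9.000
; layer 3
G0 Z7.500
G0 X11.250 Y9.000
G1 X9.695 Y11.140
G1 X7.180 Y10.322
G1 X7.180 Y7.678
G1 X9.695 Y6.860
G1 X11.250 Y9.000
M2 ; end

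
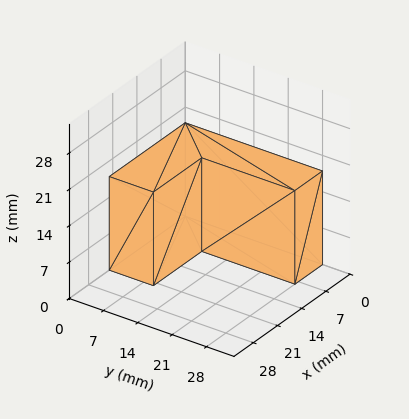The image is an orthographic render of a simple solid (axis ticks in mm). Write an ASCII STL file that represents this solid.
Reading the render: the shape is an L-shaped prism: outer 22 × 28 mm, arm thicknesses ≈ 9 mm (horizontal) and 8 mm (vertical), extruded 18 mm in z (dimensions read to the nearest mm from the axis ticks). For the STL, each face is triangulated and given an outward normal.

solid part
  facet normal 0.0000 0.0000 -1.0000
    outer loop
      vertex 22.00 9.00 0.00
      vertex 22.00 0.00 0.00
      vertex 0.00 0.00 0.00
    endloop
  endfacet
  facet normal 0.0000 0.0000 -1.0000
    outer loop
      vertex 8.00 9.00 0.00
      vertex 22.00 9.00 0.00
      vertex 0.00 0.00 0.00
    endloop
  endfacet
  facet normal 0.0000 0.0000 -1.0000
    outer loop
      vertex 8.00 28.00 0.00
      vertex 8.00 9.00 0.00
      vertex 0.00 0.00 0.00
    endloop
  endfacet
  facet normal 0.0000 0.0000 -1.0000
    outer loop
      vertex 0.00 28.00 0.00
      vertex 8.00 28.00 0.00
      vertex 0.00 0.00 0.00
    endloop
  endfacet
  facet normal 0.0000 0.0000 1.0000
    outer loop
      vertex 0.00 0.00 18.00
      vertex 22.00 0.00 18.00
      vertex 22.00 9.00 18.00
    endloop
  endfacet
  facet normal 0.0000 0.0000 1.0000
    outer loop
      vertex 0.00 0.00 18.00
      vertex 22.00 9.00 18.00
      vertex 8.00 9.00 18.00
    endloop
  endfacet
  facet normal 0.0000 0.0000 1.0000
    outer loop
      vertex 0.00 0.00 18.00
      vertex 8.00 9.00 18.00
      vertex 8.00 28.00 18.00
    endloop
  endfacet
  facet normal 0.0000 0.0000 1.0000
    outer loop
      vertex 0.00 0.00 18.00
      vertex 8.00 28.00 18.00
      vertex 0.00 28.00 18.00
    endloop
  endfacet
  facet normal 0.0000 -1.0000 0.0000
    outer loop
      vertex 0.00 0.00 0.00
      vertex 22.00 0.00 0.00
      vertex 22.00 0.00 18.00
    endloop
  endfacet
  facet normal 0.0000 -1.0000 0.0000
    outer loop
      vertex 0.00 0.00 0.00
      vertex 22.00 0.00 18.00
      vertex 0.00 0.00 18.00
    endloop
  endfacet
  facet normal 1.0000 0.0000 0.0000
    outer loop
      vertex 22.00 0.00 0.00
      vertex 22.00 9.00 0.00
      vertex 22.00 9.00 18.00
    endloop
  endfacet
  facet normal 1.0000 0.0000 0.0000
    outer loop
      vertex 22.00 0.00 0.00
      vertex 22.00 9.00 18.00
      vertex 22.00 0.00 18.00
    endloop
  endfacet
  facet normal 0.0000 1.0000 0.0000
    outer loop
      vertex 22.00 9.00 0.00
      vertex 8.00 9.00 0.00
      vertex 8.00 9.00 18.00
    endloop
  endfacet
  facet normal 0.0000 1.0000 0.0000
    outer loop
      vertex 22.00 9.00 0.00
      vertex 8.00 9.00 18.00
      vertex 22.00 9.00 18.00
    endloop
  endfacet
  facet normal 1.0000 0.0000 0.0000
    outer loop
      vertex 8.00 9.00 0.00
      vertex 8.00 28.00 0.00
      vertex 8.00 28.00 18.00
    endloop
  endfacet
  facet normal 1.0000 0.0000 0.0000
    outer loop
      vertex 8.00 9.00 0.00
      vertex 8.00 28.00 18.00
      vertex 8.00 9.00 18.00
    endloop
  endfacet
  facet normal 0.0000 1.0000 0.0000
    outer loop
      vertex 8.00 28.00 0.00
      vertex 0.00 28.00 0.00
      vertex 0.00 28.00 18.00
    endloop
  endfacet
  facet normal 0.0000 1.0000 0.0000
    outer loop
      vertex 8.00 28.00 0.00
      vertex 0.00 28.00 18.00
      vertex 8.00 28.00 18.00
    endloop
  endfacet
  facet normal -1.0000 0.0000 0.0000
    outer loop
      vertex 0.00 28.00 0.00
      vertex 0.00 0.00 0.00
      vertex 0.00 0.00 18.00
    endloop
  endfacet
  facet normal -1.0000 0.0000 0.0000
    outer loop
      vertex 0.00 28.00 0.00
      vertex 0.00 0.00 18.00
      vertex 0.00 28.00 18.00
    endloop
  endfacet
endsolid part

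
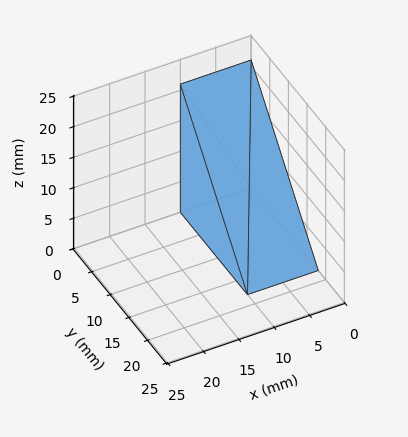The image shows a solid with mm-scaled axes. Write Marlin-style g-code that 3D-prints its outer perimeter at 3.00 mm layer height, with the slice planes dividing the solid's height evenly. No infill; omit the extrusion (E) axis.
Reading the render: the shape is a wedge (ramp): 10 × 18 mm base, rising to 21 mm along the y=0 edge and sloping linearly to z=0 at y=18 (dimensions read to the nearest mm from the axis ticks). For the g-code, the solid's height is divided into equal slices at the stated Δz and each level perimeter traced with G1 moves after a G0 lift.

; perimeter-only toolpath
G21 ; units = mm
G90 ; absolute positioning
G28 ; home
; layer 1
G0 Z3.00
G0 X0.00 Y0.00
G1 X10.00 Y0.00
G1 X10.00 Y15.43
G1 X0.00 Y15.43
G1 X0.00 Y0.00
; layer 2
G0 Z6.00
G0 X0.00 Y0.00
G1 X10.00 Y0.00
G1 X10.00 Y12.86
G1 X0.00 Y12.86
G1 X0.00 Y0.00
; layer 3
G0 Z9.00
G0 X0.00 Y0.00
G1 X10.00 Y0.00
G1 X10.00 Y10.29
G1 X0.00 Y10.29
G1 X0.00 Y0.00
; layer 4
G0 Z12.00
G0 X0.00 Y0.00
G1 X10.00 Y0.00
G1 X10.00 Y7.71
G1 X0.00 Y7.71
G1 X0.00 Y0.00
; layer 5
G0 Z15.00
G0 X0.00 Y0.00
G1 X10.00 Y0.00
G1 X10.00 Y5.14
G1 X0.00 Y5.14
G1 X0.00 Y0.00
; layer 6
G0 Z18.00
G0 X0.00 Y0.00
G1 X10.00 Y0.00
G1 X10.00 Y2.57
G1 X0.00 Y2.57
G1 X0.00 Y0.00
M2 ; end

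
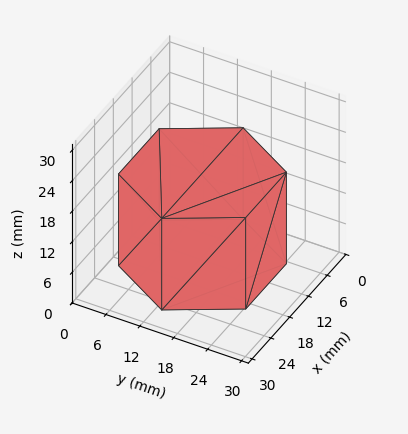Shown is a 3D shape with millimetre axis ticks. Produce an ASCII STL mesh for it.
Reading the render: the shape is a regular 6-sided prism (a cylinder approximated with 6 flat sides), circumscribed radius ≈ 13 mm, height ≈ 18 mm (dimensions read to the nearest mm from the axis ticks). For the STL, each face is triangulated and given an outward normal.

solid part
  facet normal 0.0000 0.0000 -1.0000
    outer loop
      vertex 6.50 24.26 0.00
      vertex 19.50 24.26 0.00
      vertex 26.00 13.00 0.00
    endloop
  endfacet
  facet normal 0.0000 0.0000 -1.0000
    outer loop
      vertex 0.00 13.00 0.00
      vertex 6.50 24.26 0.00
      vertex 26.00 13.00 0.00
    endloop
  endfacet
  facet normal 0.0000 0.0000 -1.0000
    outer loop
      vertex 6.50 1.74 0.00
      vertex 0.00 13.00 0.00
      vertex 26.00 13.00 0.00
    endloop
  endfacet
  facet normal 0.0000 0.0000 -1.0000
    outer loop
      vertex 19.50 1.74 0.00
      vertex 6.50 1.74 0.00
      vertex 26.00 13.00 0.00
    endloop
  endfacet
  facet normal 0.0000 0.0000 1.0000
    outer loop
      vertex 26.00 13.00 18.00
      vertex 19.50 24.26 18.00
      vertex 6.50 24.26 18.00
    endloop
  endfacet
  facet normal 0.0000 0.0000 1.0000
    outer loop
      vertex 26.00 13.00 18.00
      vertex 6.50 24.26 18.00
      vertex 0.00 13.00 18.00
    endloop
  endfacet
  facet normal 0.0000 0.0000 1.0000
    outer loop
      vertex 26.00 13.00 18.00
      vertex 0.00 13.00 18.00
      vertex 6.50 1.74 18.00
    endloop
  endfacet
  facet normal 0.0000 0.0000 1.0000
    outer loop
      vertex 26.00 13.00 18.00
      vertex 6.50 1.74 18.00
      vertex 19.50 1.74 18.00
    endloop
  endfacet
  facet normal 0.8661 0.4999 0.0000
    outer loop
      vertex 26.00 13.00 0.00
      vertex 19.50 24.26 0.00
      vertex 19.50 24.26 18.00
    endloop
  endfacet
  facet normal 0.8661 0.4999 0.0000
    outer loop
      vertex 26.00 13.00 0.00
      vertex 19.50 24.26 18.00
      vertex 26.00 13.00 18.00
    endloop
  endfacet
  facet normal 0.0000 1.0000 0.0000
    outer loop
      vertex 19.50 24.26 0.00
      vertex 6.50 24.26 0.00
      vertex 6.50 24.26 18.00
    endloop
  endfacet
  facet normal 0.0000 1.0000 0.0000
    outer loop
      vertex 19.50 24.26 0.00
      vertex 6.50 24.26 18.00
      vertex 19.50 24.26 18.00
    endloop
  endfacet
  facet normal -0.8661 0.4999 0.0000
    outer loop
      vertex 6.50 24.26 0.00
      vertex 0.00 13.00 0.00
      vertex 0.00 13.00 18.00
    endloop
  endfacet
  facet normal -0.8661 0.4999 0.0000
    outer loop
      vertex 6.50 24.26 0.00
      vertex 0.00 13.00 18.00
      vertex 6.50 24.26 18.00
    endloop
  endfacet
  facet normal -0.8661 -0.4999 0.0000
    outer loop
      vertex 0.00 13.00 0.00
      vertex 6.50 1.74 0.00
      vertex 6.50 1.74 18.00
    endloop
  endfacet
  facet normal -0.8661 -0.4999 0.0000
    outer loop
      vertex 0.00 13.00 0.00
      vertex 6.50 1.74 18.00
      vertex 0.00 13.00 18.00
    endloop
  endfacet
  facet normal 0.0000 -1.0000 0.0000
    outer loop
      vertex 6.50 1.74 0.00
      vertex 19.50 1.74 0.00
      vertex 19.50 1.74 18.00
    endloop
  endfacet
  facet normal 0.0000 -1.0000 0.0000
    outer loop
      vertex 6.50 1.74 0.00
      vertex 19.50 1.74 18.00
      vertex 6.50 1.74 18.00
    endloop
  endfacet
  facet normal 0.8661 -0.4999 0.0000
    outer loop
      vertex 19.50 1.74 0.00
      vertex 26.00 13.00 0.00
      vertex 26.00 13.00 18.00
    endloop
  endfacet
  facet normal 0.8661 -0.4999 0.0000
    outer loop
      vertex 19.50 1.74 0.00
      vertex 26.00 13.00 18.00
      vertex 19.50 1.74 18.00
    endloop
  endfacet
endsolid part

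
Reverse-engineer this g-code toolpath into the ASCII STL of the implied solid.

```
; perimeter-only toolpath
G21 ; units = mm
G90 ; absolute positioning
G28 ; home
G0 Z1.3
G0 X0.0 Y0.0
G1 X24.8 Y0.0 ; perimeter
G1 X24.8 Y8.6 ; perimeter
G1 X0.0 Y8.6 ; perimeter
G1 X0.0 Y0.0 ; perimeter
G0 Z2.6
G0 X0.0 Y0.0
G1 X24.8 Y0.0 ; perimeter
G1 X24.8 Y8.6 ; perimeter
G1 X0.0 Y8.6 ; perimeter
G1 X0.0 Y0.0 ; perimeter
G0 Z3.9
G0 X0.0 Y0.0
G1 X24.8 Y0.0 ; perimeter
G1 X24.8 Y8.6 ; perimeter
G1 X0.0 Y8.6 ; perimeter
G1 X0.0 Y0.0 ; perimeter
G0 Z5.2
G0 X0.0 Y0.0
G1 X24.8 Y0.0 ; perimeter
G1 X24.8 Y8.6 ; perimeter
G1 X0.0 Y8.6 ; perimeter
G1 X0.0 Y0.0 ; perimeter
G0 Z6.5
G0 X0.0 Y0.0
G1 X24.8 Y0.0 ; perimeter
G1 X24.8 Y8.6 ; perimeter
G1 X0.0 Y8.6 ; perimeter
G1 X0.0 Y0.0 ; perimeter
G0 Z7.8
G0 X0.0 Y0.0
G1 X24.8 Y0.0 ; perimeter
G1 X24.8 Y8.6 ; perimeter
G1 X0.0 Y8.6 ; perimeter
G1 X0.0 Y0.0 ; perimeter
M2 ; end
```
solid part
  facet normal 0.0000 0.0000 -1.0000
    outer loop
      vertex 24.8 8.6 0.0
      vertex 24.8 0.0 0.0
      vertex 0.0 0.0 0.0
    endloop
  endfacet
  facet normal 0.0000 0.0000 -1.0000
    outer loop
      vertex 0.0 8.6 0.0
      vertex 24.8 8.6 0.0
      vertex 0.0 0.0 0.0
    endloop
  endfacet
  facet normal 0.0000 0.0000 1.0000
    outer loop
      vertex 0.0 0.0 7.8
      vertex 24.8 0.0 7.8
      vertex 24.8 8.6 7.8
    endloop
  endfacet
  facet normal 0.0000 0.0000 1.0000
    outer loop
      vertex 0.0 0.0 7.8
      vertex 24.8 8.6 7.8
      vertex 0.0 8.6 7.8
    endloop
  endfacet
  facet normal 0.0000 -1.0000 0.0000
    outer loop
      vertex 0.0 0.0 0.0
      vertex 24.8 0.0 0.0
      vertex 24.8 0.0 7.8
    endloop
  endfacet
  facet normal 0.0000 -1.0000 0.0000
    outer loop
      vertex 0.0 0.0 0.0
      vertex 24.8 0.0 7.8
      vertex 0.0 0.0 7.8
    endloop
  endfacet
  facet normal 0.0000 1.0000 0.0000
    outer loop
      vertex 24.8 8.6 7.8
      vertex 24.8 8.6 0.0
      vertex 0.0 8.6 0.0
    endloop
  endfacet
  facet normal 0.0000 1.0000 0.0000
    outer loop
      vertex 0.0 8.6 7.8
      vertex 24.8 8.6 7.8
      vertex 0.0 8.6 0.0
    endloop
  endfacet
  facet normal -1.0000 0.0000 0.0000
    outer loop
      vertex 0.0 8.6 7.8
      vertex 0.0 8.6 0.0
      vertex 0.0 0.0 0.0
    endloop
  endfacet
  facet normal -1.0000 0.0000 0.0000
    outer loop
      vertex 0.0 0.0 7.8
      vertex 0.0 8.6 7.8
      vertex 0.0 0.0 0.0
    endloop
  endfacet
  facet normal 1.0000 0.0000 0.0000
    outer loop
      vertex 24.8 0.0 0.0
      vertex 24.8 8.6 0.0
      vertex 24.8 8.6 7.8
    endloop
  endfacet
  facet normal 1.0000 0.0000 0.0000
    outer loop
      vertex 24.8 0.0 0.0
      vertex 24.8 8.6 7.8
      vertex 24.8 0.0 7.8
    endloop
  endfacet
endsolid part

The G0 Z moves step by Δz≈1.3 mm. Every layer's G1 loop is the same polygon, so the solid is a straight extrusion of it from z=0 to z≈7.8. Closing with flat bottom and top caps and triangulating gives 12 facets — a rectangular box, roughly 24.8 × 8.6 mm footprint and 7.8 mm tall.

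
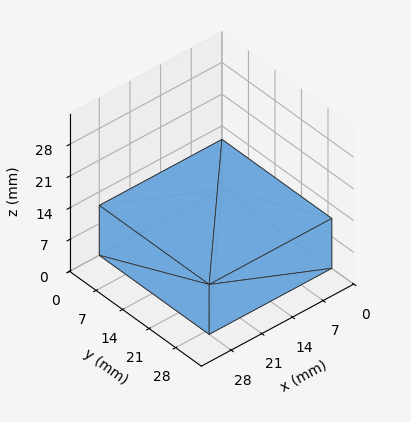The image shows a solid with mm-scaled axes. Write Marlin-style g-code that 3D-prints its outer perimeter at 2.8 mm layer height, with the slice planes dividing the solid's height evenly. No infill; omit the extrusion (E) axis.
Reading the render: the shape is a rectangular box, roughly 28 × 29 mm footprint and 11 mm tall (dimensions read to the nearest mm from the axis ticks). For the g-code, the solid's height is divided into equal slices at the stated Δz and each level perimeter traced with G1 moves after a G0 lift.

; perimeter-only toolpath
G21 ; units = mm
G90 ; absolute positioning
G28 ; home
; layer 1
G0 Z2.8
G0 X0.0 Y0.0
G1 X28.0 Y0.0
G1 X28.0 Y29.0
G1 X0.0 Y29.0
G1 X0.0 Y0.0
; layer 2
G0 Z5.5
G0 X0.0 Y0.0
G1 X28.0 Y0.0
G1 X28.0 Y29.0
G1 X0.0 Y29.0
G1 X0.0 Y0.0
; layer 3
G0 Z8.2
G0 X0.0 Y0.0
G1 X28.0 Y0.0
G1 X28.0 Y29.0
G1 X0.0 Y29.0
G1 X0.0 Y0.0
; layer 4
G0 Z11.0
G0 X0.0 Y0.0
G1 X28.0 Y0.0
G1 X28.0 Y29.0
G1 X0.0 Y29.0
G1 X0.0 Y0.0
M2 ; end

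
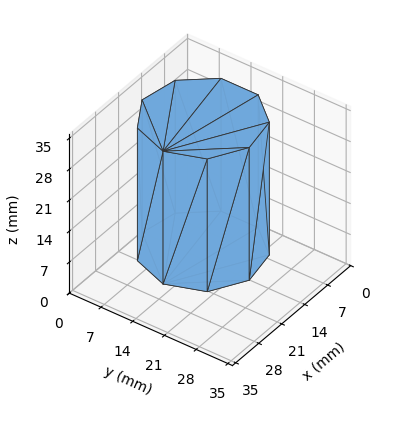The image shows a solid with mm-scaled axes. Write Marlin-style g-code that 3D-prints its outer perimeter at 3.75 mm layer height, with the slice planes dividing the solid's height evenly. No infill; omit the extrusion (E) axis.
Reading the render: the shape is a regular 9-sided prism (a cylinder approximated with 9 flat sides), circumscribed radius ≈ 12 mm, height ≈ 30 mm (dimensions read to the nearest mm from the axis ticks). For the g-code, the solid's height is divided into equal slices at the stated Δz and each level perimeter traced with G1 moves after a G0 lift.

; perimeter-only toolpath
G21 ; units = mm
G90 ; absolute positioning
G28 ; home
; layer 1
G0 Z3.75
G0 X24.00 Y12.00
G1 X21.19 Y19.71
G1 X14.08 Y23.82
G1 X6.00 Y22.39
G1 X0.72 Y16.10
G1 X0.72 Y7.90
G1 X6.00 Y1.61
G1 X14.08 Y0.18
G1 X21.19 Y4.29
G1 X24.00 Y12.00
; layer 2
G0 Z7.50
G0 X24.00 Y12.00
G1 X21.19 Y19.71
G1 X14.08 Y23.82
G1 X6.00 Y22.39
G1 X0.72 Y16.10
G1 X0.72 Y7.90
G1 X6.00 Y1.61
G1 X14.08 Y0.18
G1 X21.19 Y4.29
G1 X24.00 Y12.00
; layer 3
G0 Z11.25
G0 X24.00 Y12.00
G1 X21.19 Y19.71
G1 X14.08 Y23.82
G1 X6.00 Y22.39
G1 X0.72 Y16.10
G1 X0.72 Y7.90
G1 X6.00 Y1.61
G1 X14.08 Y0.18
G1 X21.19 Y4.29
G1 X24.00 Y12.00
; layer 4
G0 Z15.00
G0 X24.00 Y12.00
G1 X21.19 Y19.71
G1 X14.08 Y23.82
G1 X6.00 Y22.39
G1 X0.72 Y16.10
G1 X0.72 Y7.90
G1 X6.00 Y1.61
G1 X14.08 Y0.18
G1 X21.19 Y4.29
G1 X24.00 Y12.00
; layer 5
G0 Z18.75
G0 X24.00 Y12.00
G1 X21.19 Y19.71
G1 X14.08 Y23.82
G1 X6.00 Y22.39
G1 X0.72 Y16.10
G1 X0.72 Y7.90
G1 X6.00 Y1.61
G1 X14.08 Y0.18
G1 X21.19 Y4.29
G1 X24.00 Y12.00
; layer 6
G0 Z22.50
G0 X24.00 Y12.00
G1 X21.19 Y19.71
G1 X14.08 Y23.82
G1 X6.00 Y22.39
G1 X0.72 Y16.10
G1 X0.72 Y7.90
G1 X6.00 Y1.61
G1 X14.08 Y0.18
G1 X21.19 Y4.29
G1 X24.00 Y12.00
; layer 7
G0 Z26.25
G0 X24.00 Y12.00
G1 X21.19 Y19.71
G1 X14.08 Y23.82
G1 X6.00 Y22.39
G1 X0.72 Y16.10
G1 X0.72 Y7.90
G1 X6.00 Y1.61
G1 X14.08 Y0.18
G1 X21.19 Y4.29
G1 X24.00 Y12.00
; layer 8
G0 Z30.00
G0 X24.00 Y12.00
G1 X21.19 Y19.71
G1 X14.08 Y23.82
G1 X6.00 Y22.39
G1 X0.72 Y16.10
G1 X0.72 Y7.90
G1 X6.00 Y1.61
G1 X14.08 Y0.18
G1 X21.19 Y4.29
G1 X24.00 Y12.00
M2 ; end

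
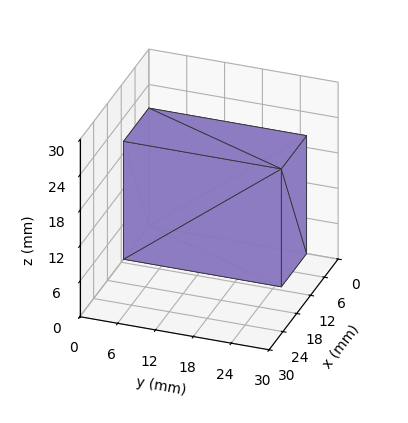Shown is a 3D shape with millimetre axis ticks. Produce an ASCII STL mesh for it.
Reading the render: the shape is a rectangular box, roughly 11 × 25 mm footprint and 20 mm tall (dimensions read to the nearest mm from the axis ticks). For the STL, each face is triangulated and given an outward normal.

solid part
  facet normal 0.0000 0.0000 -1.0000
    outer loop
      vertex 11.0 25.0 0.0
      vertex 11.0 0.0 0.0
      vertex 0.0 0.0 0.0
    endloop
  endfacet
  facet normal 0.0000 0.0000 -1.0000
    outer loop
      vertex 0.0 25.0 0.0
      vertex 11.0 25.0 0.0
      vertex 0.0 0.0 0.0
    endloop
  endfacet
  facet normal 0.0000 0.0000 1.0000
    outer loop
      vertex 0.0 0.0 20.0
      vertex 11.0 0.0 20.0
      vertex 11.0 25.0 20.0
    endloop
  endfacet
  facet normal 0.0000 0.0000 1.0000
    outer loop
      vertex 0.0 0.0 20.0
      vertex 11.0 25.0 20.0
      vertex 0.0 25.0 20.0
    endloop
  endfacet
  facet normal 0.0000 -1.0000 0.0000
    outer loop
      vertex 0.0 0.0 0.0
      vertex 11.0 0.0 0.0
      vertex 11.0 0.0 20.0
    endloop
  endfacet
  facet normal 0.0000 -1.0000 0.0000
    outer loop
      vertex 0.0 0.0 0.0
      vertex 11.0 0.0 20.0
      vertex 0.0 0.0 20.0
    endloop
  endfacet
  facet normal 0.0000 1.0000 0.0000
    outer loop
      vertex 11.0 25.0 20.0
      vertex 11.0 25.0 0.0
      vertex 0.0 25.0 0.0
    endloop
  endfacet
  facet normal 0.0000 1.0000 0.0000
    outer loop
      vertex 0.0 25.0 20.0
      vertex 11.0 25.0 20.0
      vertex 0.0 25.0 0.0
    endloop
  endfacet
  facet normal -1.0000 0.0000 0.0000
    outer loop
      vertex 0.0 25.0 20.0
      vertex 0.0 25.0 0.0
      vertex 0.0 0.0 0.0
    endloop
  endfacet
  facet normal -1.0000 0.0000 0.0000
    outer loop
      vertex 0.0 0.0 20.0
      vertex 0.0 25.0 20.0
      vertex 0.0 0.0 0.0
    endloop
  endfacet
  facet normal 1.0000 0.0000 0.0000
    outer loop
      vertex 11.0 0.0 0.0
      vertex 11.0 25.0 0.0
      vertex 11.0 25.0 20.0
    endloop
  endfacet
  facet normal 1.0000 0.0000 0.0000
    outer loop
      vertex 11.0 0.0 0.0
      vertex 11.0 25.0 20.0
      vertex 11.0 0.0 20.0
    endloop
  endfacet
endsolid part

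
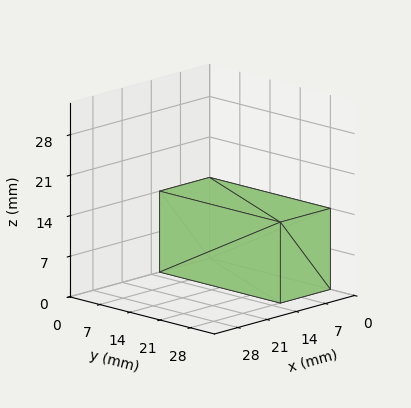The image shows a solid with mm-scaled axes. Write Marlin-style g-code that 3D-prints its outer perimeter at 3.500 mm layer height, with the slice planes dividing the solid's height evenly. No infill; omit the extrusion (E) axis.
Reading the render: the shape is a rectangular box, roughly 12 × 28 mm footprint and 14 mm tall (dimensions read to the nearest mm from the axis ticks). For the g-code, the solid's height is divided into equal slices at the stated Δz and each level perimeter traced with G1 moves after a G0 lift.

; perimeter-only toolpath
G21 ; units = mm
G90 ; absolute positioning
G28 ; home
; layer 1
G0 Z3.500
G0 X0.000 Y0.000
G1 X12.000 Y0.000
G1 X12.000 Y28.000
G1 X0.000 Y28.000
G1 X0.000 Y0.000
; layer 2
G0 Z7.000
G0 X0.000 Y0.000
G1 X12.000 Y0.000
G1 X12.000 Y28.000
G1 X0.000 Y28.000
G1 X0.000 Y0.000
; layer 3
G0 Z10.500
G0 X0.000 Y0.000
G1 X12.000 Y0.000
G1 X12.000 Y28.000
G1 X0.000 Y28.000
G1 X0.000 Y0.000
; layer 4
G0 Z14.000
G0 X0.000 Y0.000
G1 X12.000 Y0.000
G1 X12.000 Y28.000
G1 X0.000 Y28.000
G1 X0.000 Y0.000
M2 ; end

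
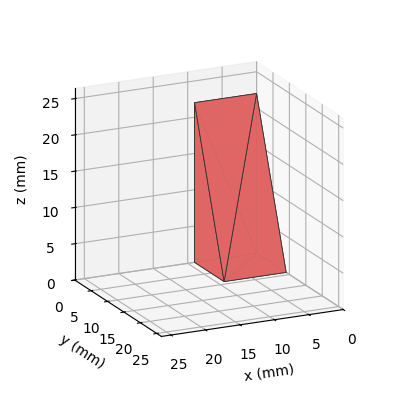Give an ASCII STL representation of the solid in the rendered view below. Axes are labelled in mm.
Reading the render: the shape is a wedge (ramp): 9 × 9 mm base, rising to 22 mm along the y=0 edge and sloping linearly to z=0 at y=9 (dimensions read to the nearest mm from the axis ticks). For the STL, each face is triangulated and given an outward normal.

solid part
  facet normal 0.0000 0.0000 -1.0000
    outer loop
      vertex 9.000 9.000 0.000
      vertex 9.000 0.000 0.000
      vertex 0.000 0.000 0.000
    endloop
  endfacet
  facet normal 0.0000 0.0000 -1.0000
    outer loop
      vertex 0.000 9.000 0.000
      vertex 9.000 9.000 0.000
      vertex 0.000 0.000 0.000
    endloop
  endfacet
  facet normal 0.0000 -1.0000 0.0000
    outer loop
      vertex 0.000 0.000 0.000
      vertex 9.000 0.000 0.000
      vertex 9.000 0.000 22.000
    endloop
  endfacet
  facet normal 0.0000 -1.0000 0.0000
    outer loop
      vertex 0.000 0.000 0.000
      vertex 9.000 0.000 22.000
      vertex 0.000 0.000 22.000
    endloop
  endfacet
  facet normal 0.0000 0.9255 0.3786
    outer loop
      vertex 0.000 0.000 22.000
      vertex 9.000 0.000 22.000
      vertex 9.000 9.000 0.000
    endloop
  endfacet
  facet normal 0.0000 0.9255 0.3786
    outer loop
      vertex 0.000 0.000 22.000
      vertex 9.000 9.000 0.000
      vertex 0.000 9.000 0.000
    endloop
  endfacet
  facet normal -1.0000 0.0000 0.0000
    outer loop
      vertex 0.000 0.000 22.000
      vertex 0.000 9.000 0.000
      vertex 0.000 0.000 0.000
    endloop
  endfacet
  facet normal 1.0000 0.0000 0.0000
    outer loop
      vertex 9.000 0.000 0.000
      vertex 9.000 9.000 0.000
      vertex 9.000 0.000 22.000
    endloop
  endfacet
endsolid part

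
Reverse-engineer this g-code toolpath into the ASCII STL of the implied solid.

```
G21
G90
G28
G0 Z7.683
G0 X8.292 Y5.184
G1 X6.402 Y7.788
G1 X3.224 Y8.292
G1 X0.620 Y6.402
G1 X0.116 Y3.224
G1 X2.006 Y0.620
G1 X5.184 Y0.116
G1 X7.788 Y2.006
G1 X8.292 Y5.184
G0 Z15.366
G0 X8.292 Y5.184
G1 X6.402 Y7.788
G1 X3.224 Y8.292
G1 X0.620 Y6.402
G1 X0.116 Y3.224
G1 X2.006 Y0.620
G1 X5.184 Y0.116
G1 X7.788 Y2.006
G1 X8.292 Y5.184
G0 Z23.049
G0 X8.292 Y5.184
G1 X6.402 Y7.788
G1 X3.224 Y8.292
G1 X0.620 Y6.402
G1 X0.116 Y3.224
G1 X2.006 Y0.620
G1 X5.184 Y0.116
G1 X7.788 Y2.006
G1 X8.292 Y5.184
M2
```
solid part
  facet normal 0.0000 0.0000 -1.0000
    outer loop
      vertex 3.224 8.292 0.000
      vertex 6.402 7.788 0.000
      vertex 8.292 5.184 0.000
    endloop
  endfacet
  facet normal 0.0000 0.0000 -1.0000
    outer loop
      vertex 0.620 6.402 0.000
      vertex 3.224 8.292 0.000
      vertex 8.292 5.184 0.000
    endloop
  endfacet
  facet normal 0.0000 0.0000 -1.0000
    outer loop
      vertex 0.116 3.224 0.000
      vertex 0.620 6.402 0.000
      vertex 8.292 5.184 0.000
    endloop
  endfacet
  facet normal 0.0000 0.0000 -1.0000
    outer loop
      vertex 2.006 0.620 0.000
      vertex 0.116 3.224 0.000
      vertex 8.292 5.184 0.000
    endloop
  endfacet
  facet normal 0.0000 0.0000 -1.0000
    outer loop
      vertex 5.184 0.116 0.000
      vertex 2.006 0.620 0.000
      vertex 8.292 5.184 0.000
    endloop
  endfacet
  facet normal 0.0000 0.0000 -1.0000
    outer loop
      vertex 7.788 2.006 0.000
      vertex 5.184 0.116 0.000
      vertex 8.292 5.184 0.000
    endloop
  endfacet
  facet normal 0.0000 0.0000 1.0000
    outer loop
      vertex 8.292 5.184 23.049
      vertex 6.402 7.788 23.049
      vertex 3.224 8.292 23.049
    endloop
  endfacet
  facet normal 0.0000 0.0000 1.0000
    outer loop
      vertex 8.292 5.184 23.049
      vertex 3.224 8.292 23.049
      vertex 0.620 6.402 23.049
    endloop
  endfacet
  facet normal 0.0000 0.0000 1.0000
    outer loop
      vertex 8.292 5.184 23.049
      vertex 0.620 6.402 23.049
      vertex 0.116 3.224 23.049
    endloop
  endfacet
  facet normal 0.0000 0.0000 1.0000
    outer loop
      vertex 8.292 5.184 23.049
      vertex 0.116 3.224 23.049
      vertex 2.006 0.620 23.049
    endloop
  endfacet
  facet normal 0.0000 0.0000 1.0000
    outer loop
      vertex 8.292 5.184 23.049
      vertex 2.006 0.620 23.049
      vertex 5.184 0.116 23.049
    endloop
  endfacet
  facet normal 0.0000 0.0000 1.0000
    outer loop
      vertex 8.292 5.184 23.049
      vertex 5.184 0.116 23.049
      vertex 7.788 2.006 23.049
    endloop
  endfacet
  facet normal 0.8093 0.5874 0.0000
    outer loop
      vertex 8.292 5.184 0.000
      vertex 6.402 7.788 0.000
      vertex 6.402 7.788 23.049
    endloop
  endfacet
  facet normal 0.8093 0.5874 0.0000
    outer loop
      vertex 8.292 5.184 0.000
      vertex 6.402 7.788 23.049
      vertex 8.292 5.184 23.049
    endloop
  endfacet
  facet normal 0.1566 0.9877 0.0000
    outer loop
      vertex 6.402 7.788 0.000
      vertex 3.224 8.292 0.000
      vertex 3.224 8.292 23.049
    endloop
  endfacet
  facet normal 0.1566 0.9877 0.0000
    outer loop
      vertex 6.402 7.788 0.000
      vertex 3.224 8.292 23.049
      vertex 6.402 7.788 23.049
    endloop
  endfacet
  facet normal -0.5874 0.8093 0.0000
    outer loop
      vertex 3.224 8.292 0.000
      vertex 0.620 6.402 0.000
      vertex 0.620 6.402 23.049
    endloop
  endfacet
  facet normal -0.5874 0.8093 0.0000
    outer loop
      vertex 3.224 8.292 0.000
      vertex 0.620 6.402 23.049
      vertex 3.224 8.292 23.049
    endloop
  endfacet
  facet normal -0.9877 0.1566 0.0000
    outer loop
      vertex 0.620 6.402 0.000
      vertex 0.116 3.224 0.000
      vertex 0.116 3.224 23.049
    endloop
  endfacet
  facet normal -0.9877 0.1566 0.0000
    outer loop
      vertex 0.620 6.402 0.000
      vertex 0.116 3.224 23.049
      vertex 0.620 6.402 23.049
    endloop
  endfacet
  facet normal -0.8093 -0.5874 0.0000
    outer loop
      vertex 0.116 3.224 0.000
      vertex 2.006 0.620 0.000
      vertex 2.006 0.620 23.049
    endloop
  endfacet
  facet normal -0.8093 -0.5874 0.0000
    outer loop
      vertex 0.116 3.224 0.000
      vertex 2.006 0.620 23.049
      vertex 0.116 3.224 23.049
    endloop
  endfacet
  facet normal -0.1566 -0.9877 0.0000
    outer loop
      vertex 2.006 0.620 0.000
      vertex 5.184 0.116 0.000
      vertex 5.184 0.116 23.049
    endloop
  endfacet
  facet normal -0.1566 -0.9877 0.0000
    outer loop
      vertex 2.006 0.620 0.000
      vertex 5.184 0.116 23.049
      vertex 2.006 0.620 23.049
    endloop
  endfacet
  facet normal 0.5874 -0.8093 0.0000
    outer loop
      vertex 5.184 0.116 0.000
      vertex 7.788 2.006 0.000
      vertex 7.788 2.006 23.049
    endloop
  endfacet
  facet normal 0.5874 -0.8093 0.0000
    outer loop
      vertex 5.184 0.116 0.000
      vertex 7.788 2.006 23.049
      vertex 5.184 0.116 23.049
    endloop
  endfacet
  facet normal 0.9877 -0.1566 0.0000
    outer loop
      vertex 7.788 2.006 0.000
      vertex 8.292 5.184 0.000
      vertex 8.292 5.184 23.049
    endloop
  endfacet
  facet normal 0.9877 -0.1566 0.0000
    outer loop
      vertex 7.788 2.006 0.000
      vertex 8.292 5.184 23.049
      vertex 7.788 2.006 23.049
    endloop
  endfacet
endsolid part

The G0 Z moves step by Δz≈7.683 mm. Every layer's G1 loop is the same polygon, so the solid is a straight extrusion of it from z=0 to z≈23. Closing with flat bottom and top caps and triangulating gives 28 facets — a regular 8-sided prism (a cylinder approximated with 8 flat sides), circumscribed radius ≈ 4.2 mm, height ≈ 23 mm.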